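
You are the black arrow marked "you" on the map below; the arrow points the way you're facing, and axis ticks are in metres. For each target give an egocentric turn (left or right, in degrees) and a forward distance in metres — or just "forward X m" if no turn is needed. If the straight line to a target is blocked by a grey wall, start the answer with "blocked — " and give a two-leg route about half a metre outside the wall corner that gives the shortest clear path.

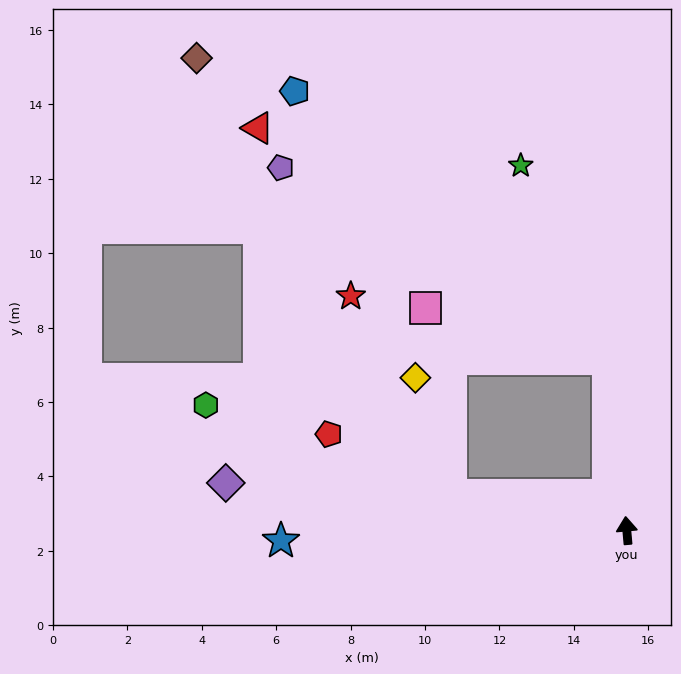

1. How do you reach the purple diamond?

turn left 78°, forward 10.9 m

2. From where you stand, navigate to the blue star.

turn left 87°, forward 9.3 m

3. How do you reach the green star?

blocked — forward 4.6 m, then turn left 19°, forward 5.7 m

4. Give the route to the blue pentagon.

blocked — forward 4.6 m, then turn left 44°, forward 11.1 m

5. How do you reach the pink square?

blocked — forward 4.6 m, then turn left 69°, forward 5.1 m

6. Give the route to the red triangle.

blocked — forward 4.6 m, then turn left 51°, forward 11.3 m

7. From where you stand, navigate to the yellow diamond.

blocked — turn left 74°, forward 4.8 m, then turn right 62°, forward 3.3 m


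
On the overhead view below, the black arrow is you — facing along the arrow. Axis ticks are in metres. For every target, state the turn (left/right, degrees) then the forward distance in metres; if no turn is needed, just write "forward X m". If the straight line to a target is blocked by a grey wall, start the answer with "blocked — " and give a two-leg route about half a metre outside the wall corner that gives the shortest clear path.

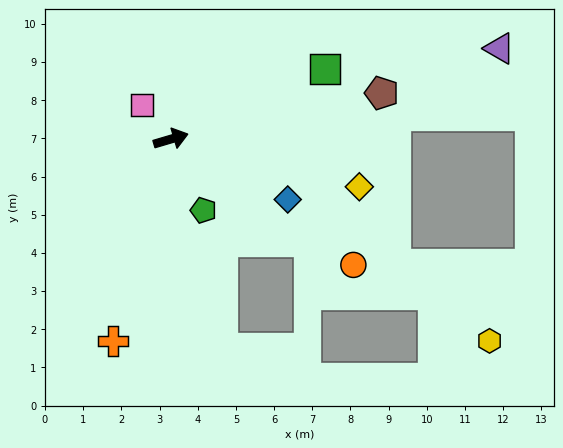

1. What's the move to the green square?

turn left 8°, forward 4.4 m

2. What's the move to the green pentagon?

turn right 82°, forward 2.1 m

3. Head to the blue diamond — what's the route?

turn right 44°, forward 3.4 m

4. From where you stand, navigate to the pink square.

turn left 114°, forward 1.2 m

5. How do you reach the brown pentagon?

turn right 4°, forward 5.7 m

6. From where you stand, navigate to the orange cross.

turn right 122°, forward 5.5 m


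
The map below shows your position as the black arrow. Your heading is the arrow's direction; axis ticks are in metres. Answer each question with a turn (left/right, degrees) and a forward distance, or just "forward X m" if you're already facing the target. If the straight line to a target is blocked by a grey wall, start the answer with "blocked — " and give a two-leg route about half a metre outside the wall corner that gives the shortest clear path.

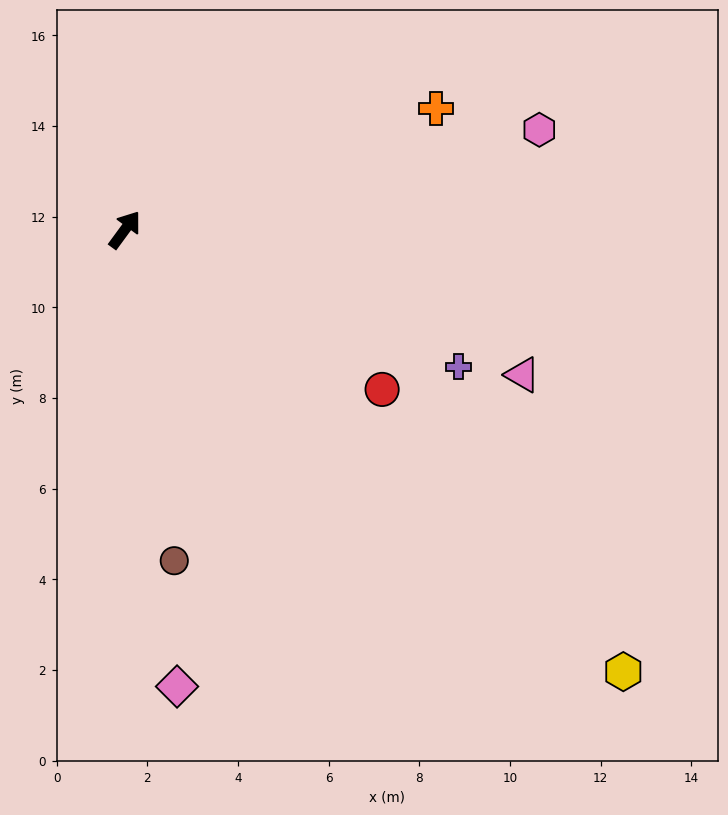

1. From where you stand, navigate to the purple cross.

turn right 76°, forward 8.0 m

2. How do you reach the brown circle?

turn right 135°, forward 7.4 m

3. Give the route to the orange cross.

turn right 32°, forward 7.4 m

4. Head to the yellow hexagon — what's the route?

turn right 95°, forward 14.7 m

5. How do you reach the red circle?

turn right 86°, forward 6.7 m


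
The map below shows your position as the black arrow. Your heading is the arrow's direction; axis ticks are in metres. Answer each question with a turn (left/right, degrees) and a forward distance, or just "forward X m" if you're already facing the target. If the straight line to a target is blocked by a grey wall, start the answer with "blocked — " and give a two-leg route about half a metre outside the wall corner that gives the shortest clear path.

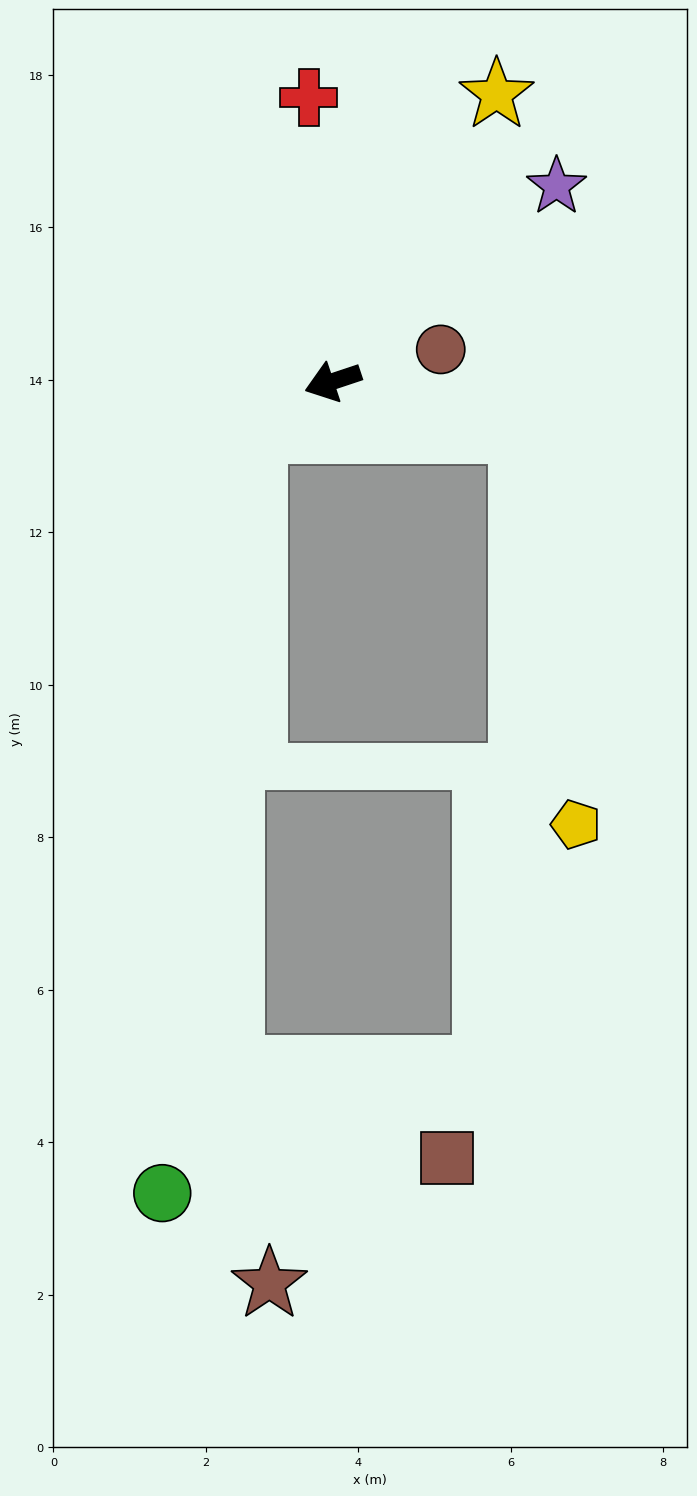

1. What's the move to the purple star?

turn right 157°, forward 3.9 m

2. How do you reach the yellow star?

turn right 138°, forward 4.3 m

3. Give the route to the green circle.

blocked — turn left 14°, forward 1.2 m, then turn left 51°, forward 10.1 m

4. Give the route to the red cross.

turn right 104°, forward 3.7 m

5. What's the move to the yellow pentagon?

blocked — turn left 147°, forward 2.6 m, then turn right 68°, forward 5.2 m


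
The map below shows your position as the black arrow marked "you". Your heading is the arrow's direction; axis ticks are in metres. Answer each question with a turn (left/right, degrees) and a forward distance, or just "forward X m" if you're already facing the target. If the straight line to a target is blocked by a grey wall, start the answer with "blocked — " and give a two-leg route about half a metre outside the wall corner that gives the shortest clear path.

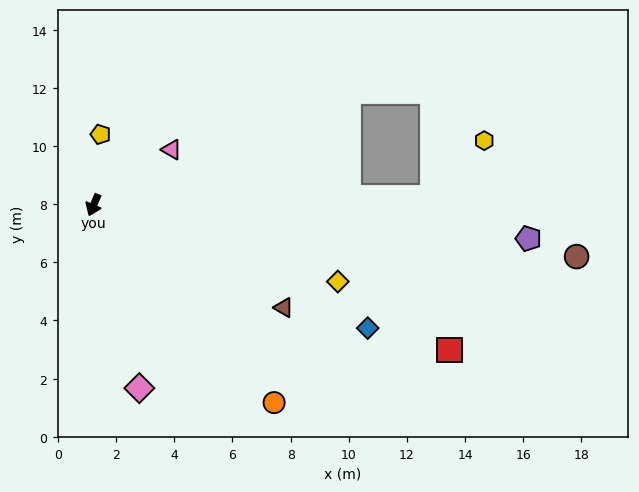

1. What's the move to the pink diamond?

turn left 37°, forward 6.5 m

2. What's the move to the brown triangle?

turn left 85°, forward 7.4 m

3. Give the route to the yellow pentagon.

turn right 163°, forward 2.4 m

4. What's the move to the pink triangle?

turn left 148°, forward 3.3 m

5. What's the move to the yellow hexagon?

blocked — turn left 114°, forward 11.6 m, then turn left 46°, forward 2.6 m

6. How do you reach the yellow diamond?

turn left 95°, forward 8.8 m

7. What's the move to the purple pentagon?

turn left 108°, forward 15.0 m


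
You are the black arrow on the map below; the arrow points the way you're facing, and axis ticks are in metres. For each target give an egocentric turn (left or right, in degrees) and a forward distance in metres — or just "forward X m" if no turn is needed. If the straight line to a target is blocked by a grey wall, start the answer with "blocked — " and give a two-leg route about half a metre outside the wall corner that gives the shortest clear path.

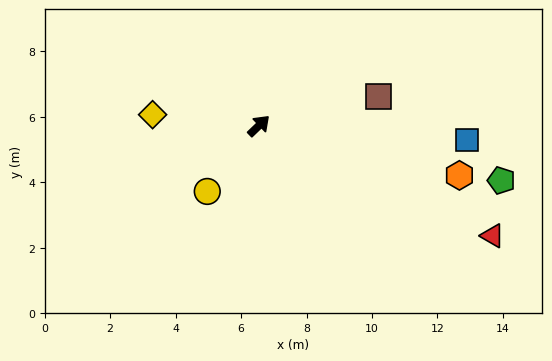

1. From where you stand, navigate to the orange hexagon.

turn right 58°, forward 6.3 m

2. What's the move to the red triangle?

turn right 69°, forward 7.9 m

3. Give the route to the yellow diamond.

turn left 130°, forward 3.3 m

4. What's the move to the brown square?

turn right 30°, forward 3.8 m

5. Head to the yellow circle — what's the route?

turn right 172°, forward 2.6 m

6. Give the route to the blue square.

turn right 48°, forward 6.4 m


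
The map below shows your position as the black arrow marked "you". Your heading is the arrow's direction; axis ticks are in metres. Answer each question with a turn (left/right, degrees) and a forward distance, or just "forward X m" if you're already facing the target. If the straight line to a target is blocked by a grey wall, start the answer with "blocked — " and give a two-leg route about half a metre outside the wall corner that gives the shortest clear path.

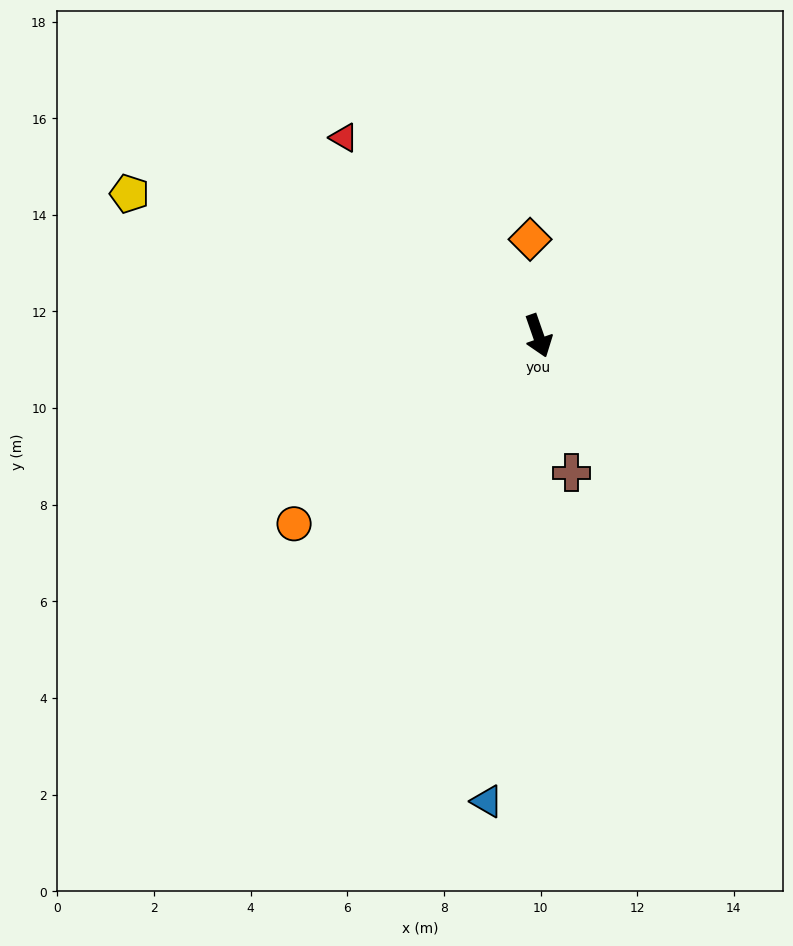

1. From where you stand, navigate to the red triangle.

turn right 155°, forward 5.7 m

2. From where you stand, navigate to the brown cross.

turn right 5°, forward 2.9 m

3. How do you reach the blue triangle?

turn right 25°, forward 9.7 m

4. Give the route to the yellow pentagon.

turn right 128°, forward 9.0 m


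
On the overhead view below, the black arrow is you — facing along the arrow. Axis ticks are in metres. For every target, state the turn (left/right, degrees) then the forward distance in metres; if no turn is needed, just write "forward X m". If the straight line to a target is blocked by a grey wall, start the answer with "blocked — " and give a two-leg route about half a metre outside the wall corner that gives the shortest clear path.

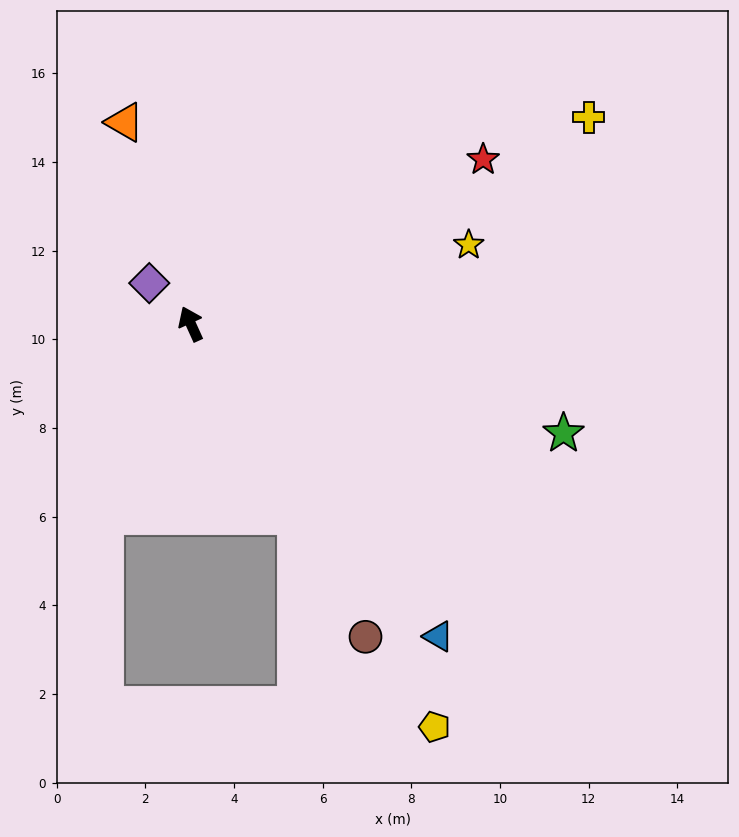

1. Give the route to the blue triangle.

turn right 166°, forward 9.0 m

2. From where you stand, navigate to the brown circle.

turn right 175°, forward 8.1 m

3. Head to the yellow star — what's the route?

turn right 99°, forward 6.5 m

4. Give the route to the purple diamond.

turn left 21°, forward 1.3 m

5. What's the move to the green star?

turn right 131°, forward 8.8 m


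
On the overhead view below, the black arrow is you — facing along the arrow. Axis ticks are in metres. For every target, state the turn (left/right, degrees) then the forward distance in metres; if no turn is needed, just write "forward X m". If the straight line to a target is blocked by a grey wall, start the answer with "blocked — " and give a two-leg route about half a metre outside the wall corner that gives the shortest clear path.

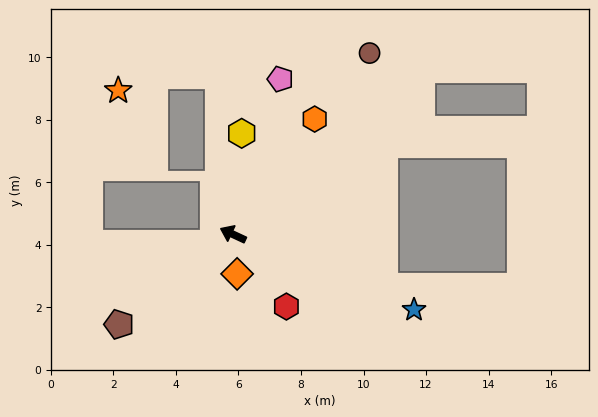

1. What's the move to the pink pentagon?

turn right 82°, forward 5.2 m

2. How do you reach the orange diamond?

turn left 121°, forward 1.3 m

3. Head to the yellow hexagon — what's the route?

turn right 70°, forward 3.2 m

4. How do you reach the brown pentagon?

turn left 63°, forward 4.6 m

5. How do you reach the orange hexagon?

turn right 100°, forward 4.5 m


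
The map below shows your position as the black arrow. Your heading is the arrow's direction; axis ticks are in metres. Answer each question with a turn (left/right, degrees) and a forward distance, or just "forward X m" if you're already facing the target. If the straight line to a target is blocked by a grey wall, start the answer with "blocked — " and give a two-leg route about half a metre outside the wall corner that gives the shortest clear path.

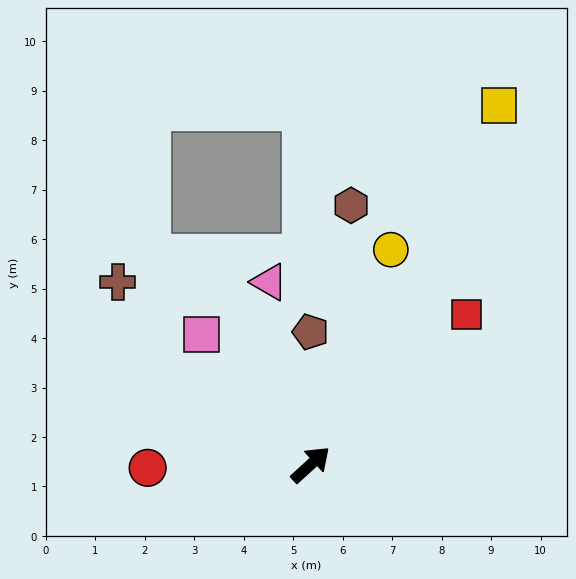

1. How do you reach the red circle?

turn left 139°, forward 3.3 m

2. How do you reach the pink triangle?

turn left 60°, forward 3.8 m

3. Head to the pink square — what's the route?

turn left 88°, forward 3.4 m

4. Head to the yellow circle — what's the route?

turn left 27°, forward 4.6 m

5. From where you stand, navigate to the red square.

forward 4.4 m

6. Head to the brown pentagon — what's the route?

turn left 48°, forward 2.7 m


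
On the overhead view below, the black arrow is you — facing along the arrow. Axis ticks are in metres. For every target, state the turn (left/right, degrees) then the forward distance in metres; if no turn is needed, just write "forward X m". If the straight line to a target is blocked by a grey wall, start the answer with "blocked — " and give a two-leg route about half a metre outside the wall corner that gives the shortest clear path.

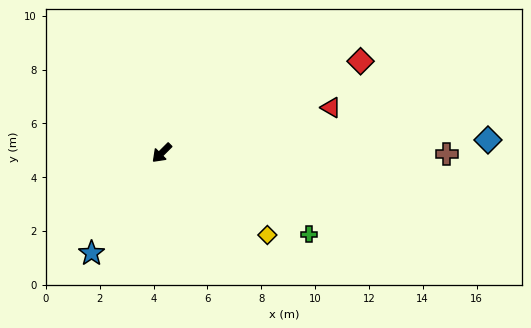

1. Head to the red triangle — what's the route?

turn left 150°, forward 6.5 m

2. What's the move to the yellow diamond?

turn left 97°, forward 5.0 m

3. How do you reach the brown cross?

turn left 135°, forward 10.6 m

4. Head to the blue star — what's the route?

turn left 10°, forward 4.5 m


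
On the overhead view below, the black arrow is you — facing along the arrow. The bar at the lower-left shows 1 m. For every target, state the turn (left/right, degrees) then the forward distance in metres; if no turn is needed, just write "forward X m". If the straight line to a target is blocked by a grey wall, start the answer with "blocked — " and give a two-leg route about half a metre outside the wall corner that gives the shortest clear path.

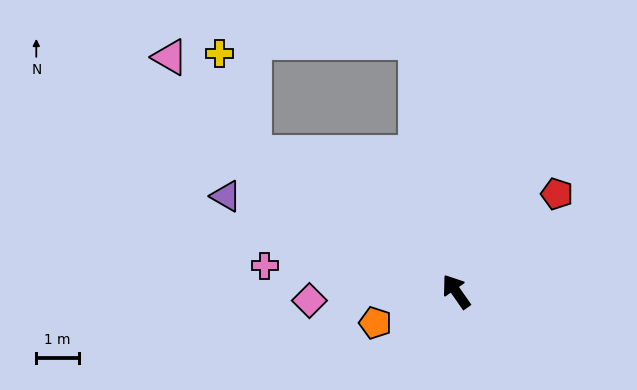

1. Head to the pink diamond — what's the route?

turn left 59°, forward 3.5 m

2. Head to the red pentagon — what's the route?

turn right 81°, forward 3.3 m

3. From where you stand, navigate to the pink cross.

turn left 47°, forward 4.6 m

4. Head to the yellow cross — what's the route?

blocked — turn left 21°, forward 5.8 m, then turn right 37°, forward 2.5 m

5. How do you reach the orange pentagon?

turn left 76°, forward 2.0 m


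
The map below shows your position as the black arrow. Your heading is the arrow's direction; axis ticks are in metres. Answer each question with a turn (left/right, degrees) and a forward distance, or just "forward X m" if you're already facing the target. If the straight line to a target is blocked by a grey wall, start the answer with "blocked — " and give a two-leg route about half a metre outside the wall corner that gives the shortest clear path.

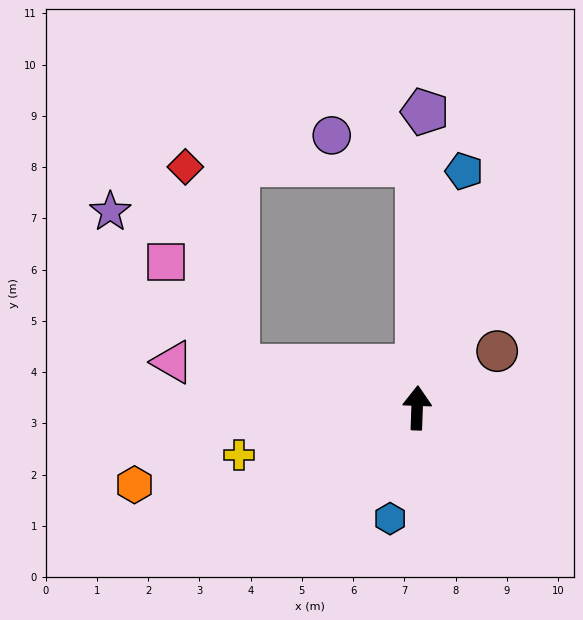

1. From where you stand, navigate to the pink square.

blocked — turn left 79°, forward 3.6 m, then turn right 42°, forward 2.5 m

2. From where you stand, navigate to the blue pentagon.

turn right 9°, forward 4.7 m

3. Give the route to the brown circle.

turn right 53°, forward 1.9 m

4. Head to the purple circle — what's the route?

blocked — turn left 2°, forward 4.7 m, then turn left 71°, forward 1.8 m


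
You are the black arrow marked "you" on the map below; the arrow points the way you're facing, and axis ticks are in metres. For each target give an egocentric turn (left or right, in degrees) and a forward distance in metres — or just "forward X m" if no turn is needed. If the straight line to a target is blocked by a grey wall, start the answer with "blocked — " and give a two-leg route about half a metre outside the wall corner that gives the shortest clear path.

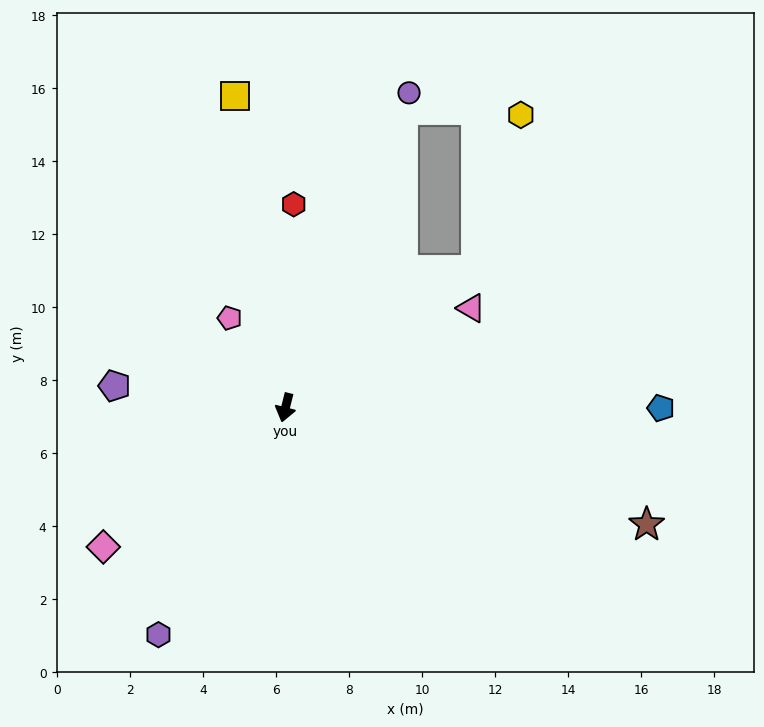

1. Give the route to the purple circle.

turn left 173°, forward 9.3 m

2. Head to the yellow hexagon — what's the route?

blocked — turn left 140°, forward 6.4 m, then turn left 38°, forward 4.4 m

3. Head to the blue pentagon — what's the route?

turn left 104°, forward 10.3 m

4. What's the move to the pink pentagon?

turn right 134°, forward 2.9 m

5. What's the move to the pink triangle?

turn left 132°, forward 5.8 m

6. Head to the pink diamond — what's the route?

turn right 38°, forward 6.3 m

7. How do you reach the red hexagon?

turn right 168°, forward 5.6 m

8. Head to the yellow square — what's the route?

turn right 157°, forward 8.7 m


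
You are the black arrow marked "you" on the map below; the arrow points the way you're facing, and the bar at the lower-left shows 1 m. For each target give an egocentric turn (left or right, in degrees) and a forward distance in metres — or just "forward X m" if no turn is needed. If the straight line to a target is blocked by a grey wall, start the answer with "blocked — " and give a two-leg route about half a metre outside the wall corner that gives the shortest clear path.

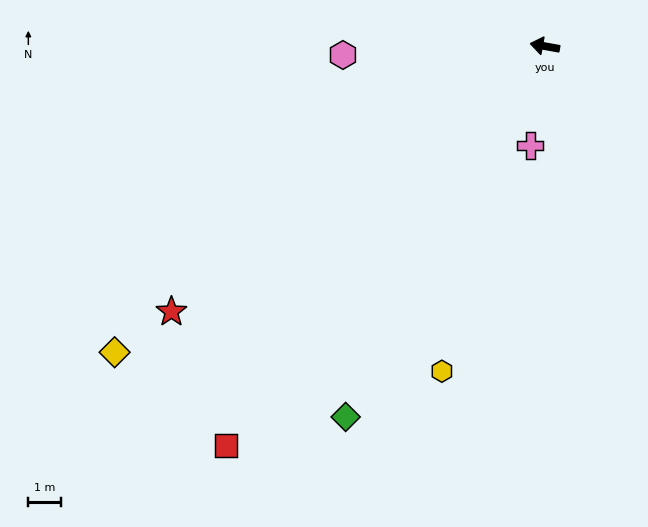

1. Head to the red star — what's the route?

turn left 46°, forward 14.1 m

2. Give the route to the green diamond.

turn left 72°, forward 13.0 m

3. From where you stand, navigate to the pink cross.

turn left 92°, forward 3.1 m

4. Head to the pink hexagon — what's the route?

turn left 13°, forward 6.2 m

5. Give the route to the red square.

turn left 62°, forward 15.8 m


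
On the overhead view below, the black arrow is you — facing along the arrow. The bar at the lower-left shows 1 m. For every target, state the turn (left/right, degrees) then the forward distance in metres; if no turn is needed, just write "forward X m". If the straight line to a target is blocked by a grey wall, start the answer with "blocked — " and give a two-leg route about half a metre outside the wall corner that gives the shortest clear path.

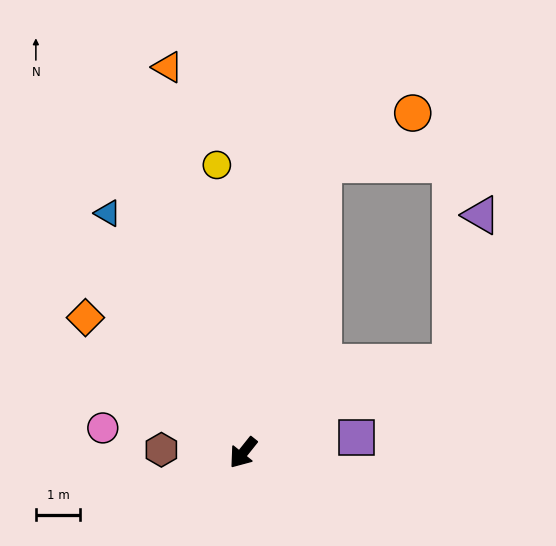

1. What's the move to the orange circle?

blocked — turn right 157°, forward 6.8 m, then turn right 44°, forward 2.3 m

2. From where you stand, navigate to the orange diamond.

turn right 92°, forward 4.7 m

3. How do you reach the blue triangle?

turn right 112°, forward 6.2 m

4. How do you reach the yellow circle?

turn right 136°, forward 6.6 m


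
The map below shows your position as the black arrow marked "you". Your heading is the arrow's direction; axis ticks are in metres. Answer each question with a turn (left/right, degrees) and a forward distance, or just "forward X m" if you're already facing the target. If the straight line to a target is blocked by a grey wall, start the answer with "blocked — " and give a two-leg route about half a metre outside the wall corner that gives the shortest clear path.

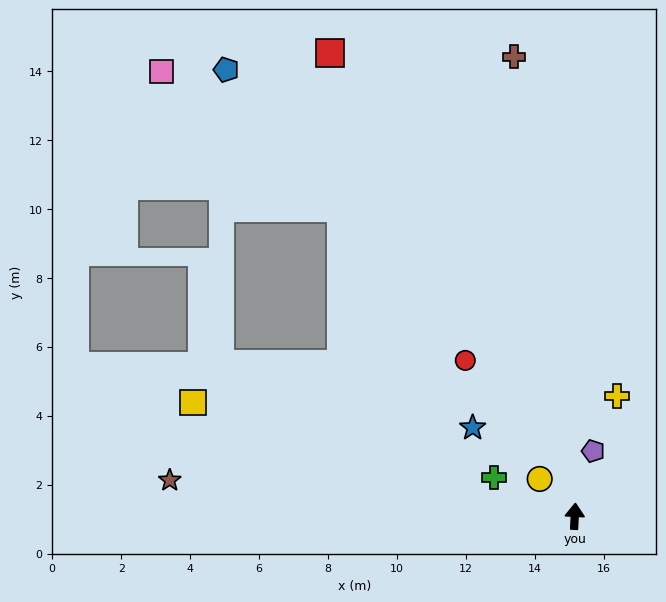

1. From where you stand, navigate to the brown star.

turn left 88°, forward 11.8 m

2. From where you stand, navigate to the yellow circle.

turn left 46°, forward 1.5 m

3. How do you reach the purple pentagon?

turn right 13°, forward 2.0 m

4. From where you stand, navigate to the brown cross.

turn left 10°, forward 13.4 m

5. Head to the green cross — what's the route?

turn left 67°, forward 2.6 m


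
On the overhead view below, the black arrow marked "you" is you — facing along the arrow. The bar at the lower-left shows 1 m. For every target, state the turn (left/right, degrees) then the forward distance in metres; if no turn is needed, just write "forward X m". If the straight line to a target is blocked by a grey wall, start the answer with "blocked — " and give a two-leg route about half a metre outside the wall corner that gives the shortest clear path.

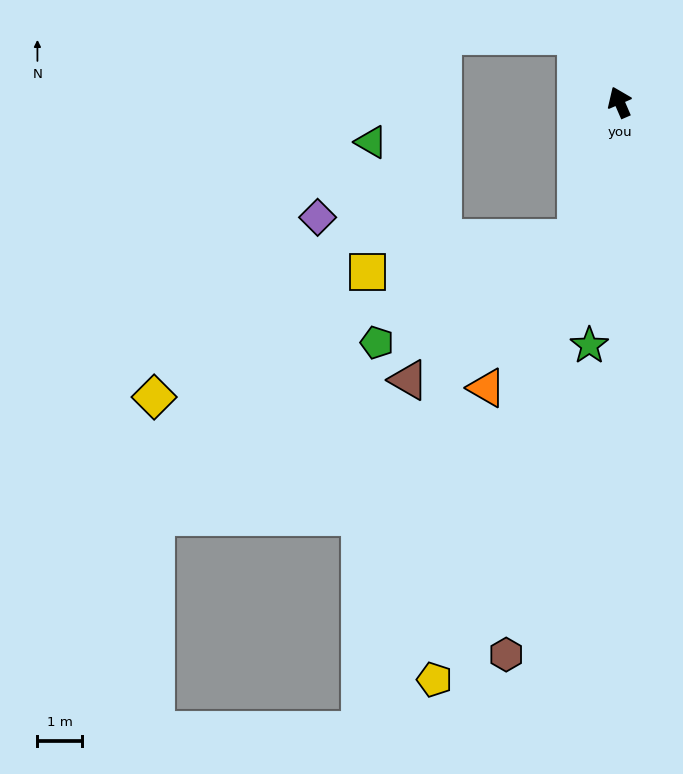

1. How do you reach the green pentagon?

blocked — turn left 139°, forward 3.2 m, then turn right 45°, forward 5.1 m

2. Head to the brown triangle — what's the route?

blocked — turn left 139°, forward 3.2 m, then turn right 32°, forward 4.9 m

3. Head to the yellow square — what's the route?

blocked — turn left 139°, forward 3.2 m, then turn right 63°, forward 4.7 m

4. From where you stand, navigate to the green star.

turn left 150°, forward 5.5 m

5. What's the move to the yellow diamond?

blocked — turn left 139°, forward 3.2 m, then turn right 52°, forward 10.1 m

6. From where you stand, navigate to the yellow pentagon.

turn left 139°, forward 13.6 m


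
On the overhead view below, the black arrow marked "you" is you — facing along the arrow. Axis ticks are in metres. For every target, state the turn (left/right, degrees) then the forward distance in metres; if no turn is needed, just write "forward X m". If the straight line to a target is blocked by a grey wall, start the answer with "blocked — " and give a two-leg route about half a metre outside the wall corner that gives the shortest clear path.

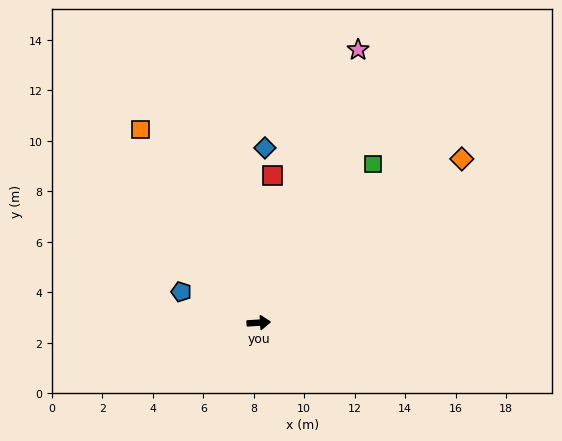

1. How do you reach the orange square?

turn left 118°, forward 9.0 m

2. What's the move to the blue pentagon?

turn left 155°, forward 3.3 m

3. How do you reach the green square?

turn left 51°, forward 7.7 m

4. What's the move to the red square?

turn left 81°, forward 5.8 m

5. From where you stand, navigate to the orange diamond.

turn left 35°, forward 10.3 m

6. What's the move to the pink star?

turn left 67°, forward 11.5 m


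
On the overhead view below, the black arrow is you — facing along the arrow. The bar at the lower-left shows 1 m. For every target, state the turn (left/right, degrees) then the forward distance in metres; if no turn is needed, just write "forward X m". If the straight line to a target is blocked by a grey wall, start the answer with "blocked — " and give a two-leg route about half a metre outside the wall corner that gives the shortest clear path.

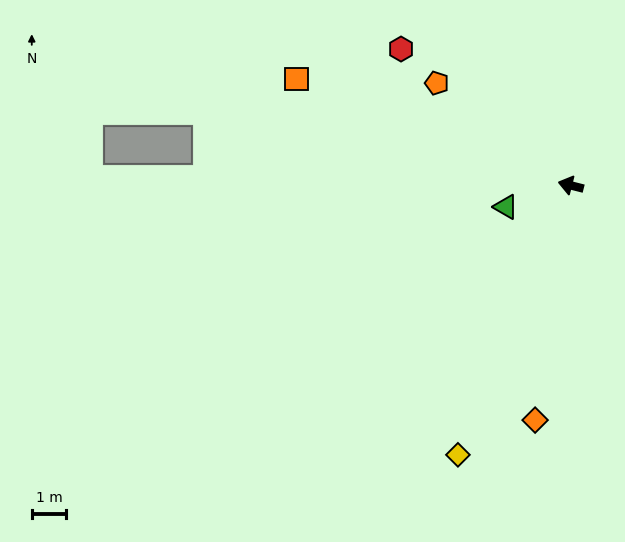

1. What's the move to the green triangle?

turn left 33°, forward 2.0 m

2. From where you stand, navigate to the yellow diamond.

turn left 82°, forward 8.5 m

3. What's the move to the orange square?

turn right 7°, forward 8.5 m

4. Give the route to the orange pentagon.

turn right 23°, forward 4.9 m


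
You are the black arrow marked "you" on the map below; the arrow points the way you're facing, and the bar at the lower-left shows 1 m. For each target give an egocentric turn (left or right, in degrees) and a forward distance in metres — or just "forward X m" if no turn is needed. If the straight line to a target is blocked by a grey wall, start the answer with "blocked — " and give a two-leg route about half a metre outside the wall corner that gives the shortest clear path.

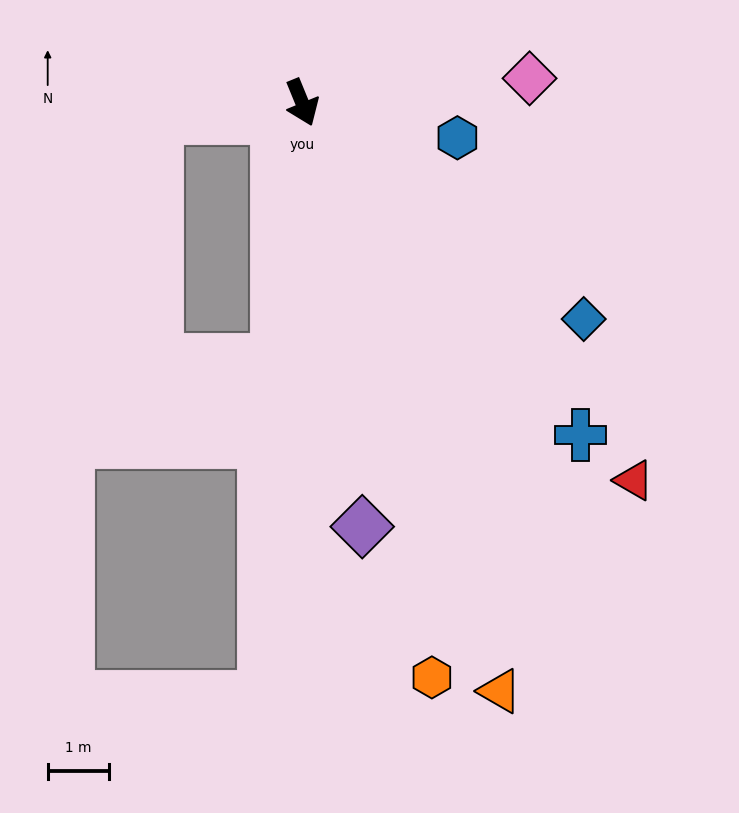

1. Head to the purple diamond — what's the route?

turn right 14°, forward 7.0 m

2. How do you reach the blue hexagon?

turn left 55°, forward 2.6 m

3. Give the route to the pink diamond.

turn left 74°, forward 3.7 m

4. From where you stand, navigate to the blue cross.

turn left 18°, forward 7.1 m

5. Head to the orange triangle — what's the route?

turn right 4°, forward 10.1 m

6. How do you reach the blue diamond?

turn left 30°, forward 5.8 m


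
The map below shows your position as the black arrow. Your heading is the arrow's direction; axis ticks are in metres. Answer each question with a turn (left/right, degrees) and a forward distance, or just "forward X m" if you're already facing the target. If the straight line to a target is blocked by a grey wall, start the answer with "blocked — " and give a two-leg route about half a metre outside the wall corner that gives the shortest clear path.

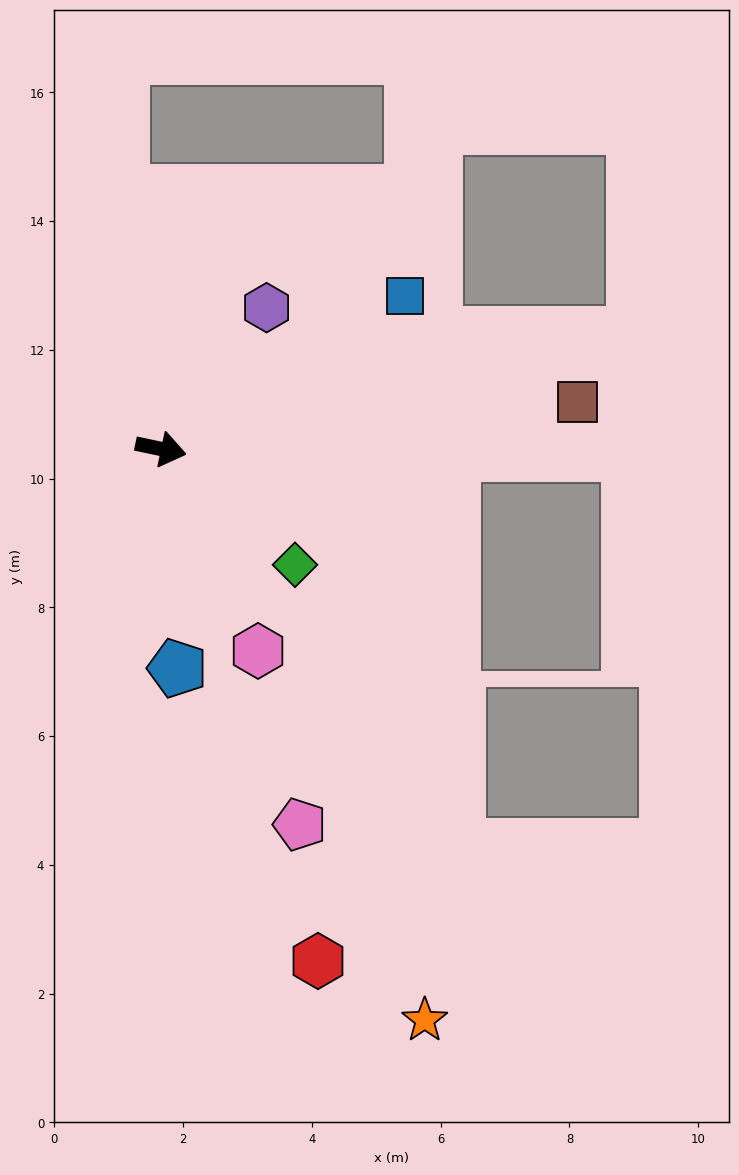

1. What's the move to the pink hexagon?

turn right 52°, forward 3.5 m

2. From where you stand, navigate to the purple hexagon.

turn left 65°, forward 2.7 m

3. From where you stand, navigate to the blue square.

turn left 44°, forward 4.5 m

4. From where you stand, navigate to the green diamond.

turn right 29°, forward 2.8 m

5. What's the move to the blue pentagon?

turn right 74°, forward 3.4 m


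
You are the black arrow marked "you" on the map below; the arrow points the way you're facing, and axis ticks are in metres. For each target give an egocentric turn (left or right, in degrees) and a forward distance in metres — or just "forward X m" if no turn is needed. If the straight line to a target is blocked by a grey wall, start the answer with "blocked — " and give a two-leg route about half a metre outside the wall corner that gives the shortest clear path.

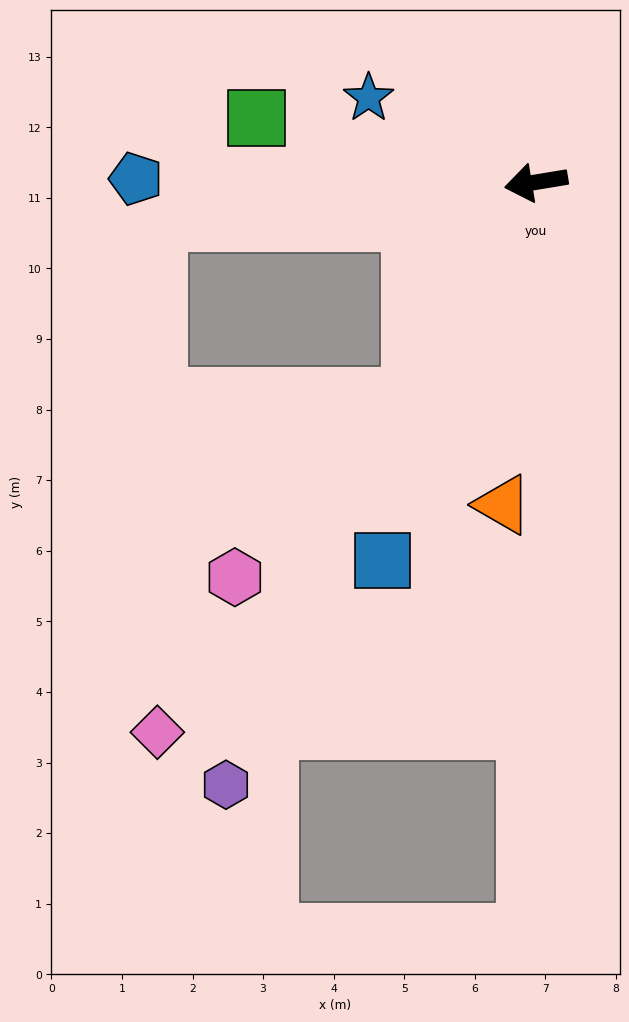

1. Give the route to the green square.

turn right 22°, forward 4.1 m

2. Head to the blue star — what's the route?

turn right 36°, forward 2.7 m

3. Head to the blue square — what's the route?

turn left 59°, forward 5.8 m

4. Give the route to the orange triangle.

turn left 75°, forward 4.6 m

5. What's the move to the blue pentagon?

turn right 10°, forward 5.7 m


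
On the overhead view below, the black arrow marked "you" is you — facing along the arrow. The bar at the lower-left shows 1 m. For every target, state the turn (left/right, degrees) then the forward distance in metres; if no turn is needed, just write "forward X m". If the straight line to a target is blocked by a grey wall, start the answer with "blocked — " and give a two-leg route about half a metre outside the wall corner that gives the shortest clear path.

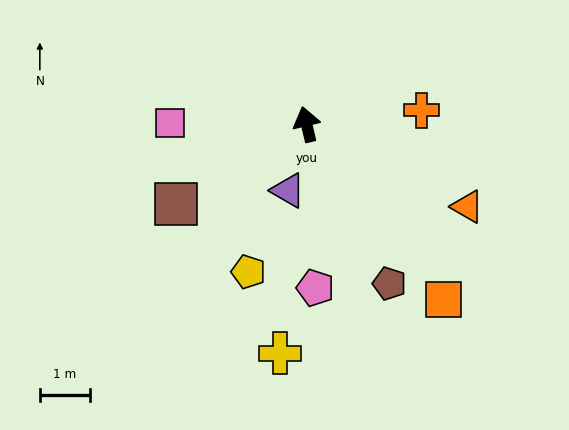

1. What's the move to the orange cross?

turn right 96°, forward 2.3 m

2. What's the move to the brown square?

turn left 108°, forward 3.0 m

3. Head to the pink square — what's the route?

turn left 76°, forward 2.7 m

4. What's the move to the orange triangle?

turn right 131°, forward 3.6 m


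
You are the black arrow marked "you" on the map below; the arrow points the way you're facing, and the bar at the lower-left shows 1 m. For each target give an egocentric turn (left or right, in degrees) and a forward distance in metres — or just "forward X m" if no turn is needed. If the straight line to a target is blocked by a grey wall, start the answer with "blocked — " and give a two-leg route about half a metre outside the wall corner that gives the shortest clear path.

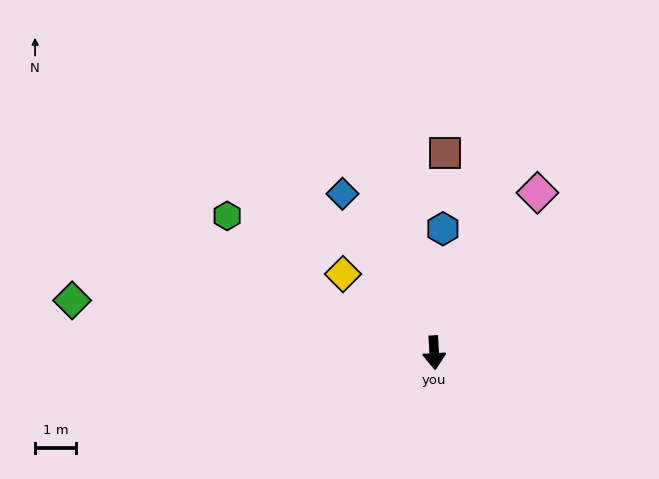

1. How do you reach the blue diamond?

turn right 153°, forward 4.5 m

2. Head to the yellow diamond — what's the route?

turn right 134°, forward 2.9 m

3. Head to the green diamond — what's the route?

turn right 101°, forward 9.0 m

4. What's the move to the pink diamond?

turn left 144°, forward 4.7 m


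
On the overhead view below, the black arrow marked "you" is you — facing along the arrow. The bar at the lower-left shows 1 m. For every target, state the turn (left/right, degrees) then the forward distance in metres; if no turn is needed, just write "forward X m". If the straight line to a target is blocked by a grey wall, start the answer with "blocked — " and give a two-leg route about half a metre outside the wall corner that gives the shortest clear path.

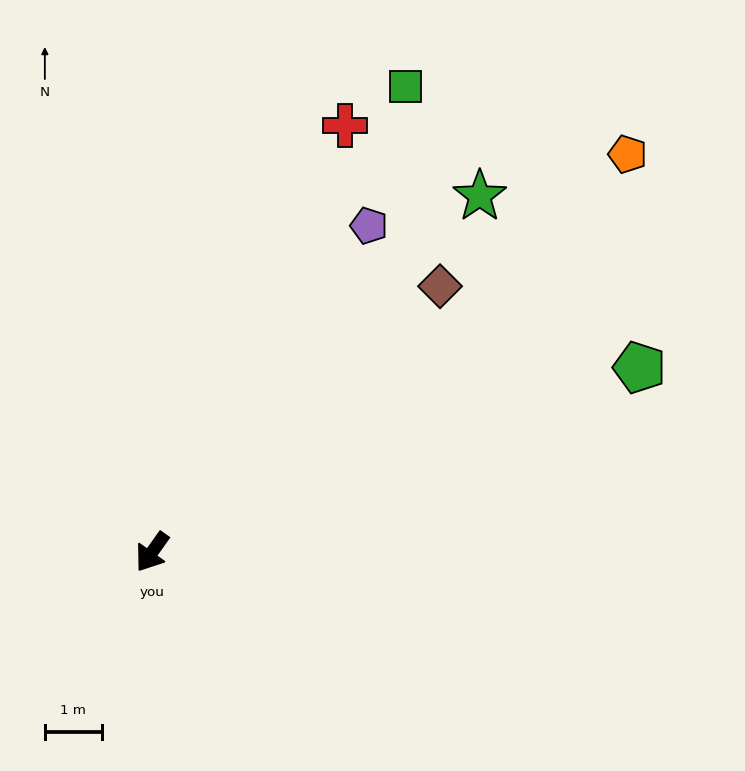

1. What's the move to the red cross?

turn right 169°, forward 8.2 m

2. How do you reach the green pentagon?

turn left 146°, forward 9.2 m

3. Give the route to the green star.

turn left 173°, forward 8.5 m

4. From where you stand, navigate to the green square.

turn right 173°, forward 9.3 m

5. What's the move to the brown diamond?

turn left 168°, forward 6.9 m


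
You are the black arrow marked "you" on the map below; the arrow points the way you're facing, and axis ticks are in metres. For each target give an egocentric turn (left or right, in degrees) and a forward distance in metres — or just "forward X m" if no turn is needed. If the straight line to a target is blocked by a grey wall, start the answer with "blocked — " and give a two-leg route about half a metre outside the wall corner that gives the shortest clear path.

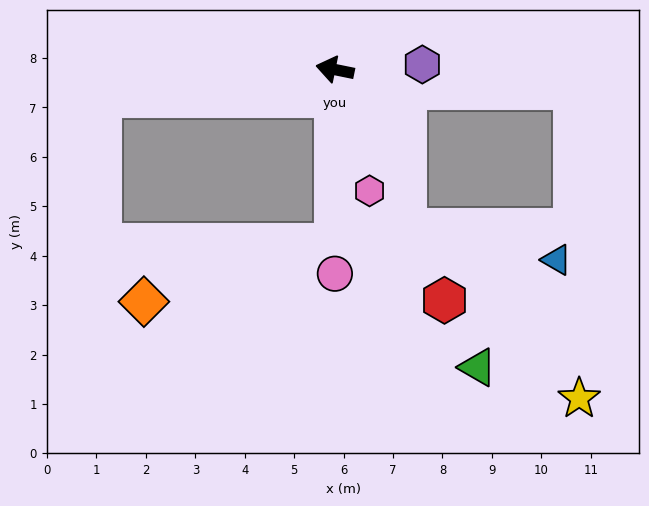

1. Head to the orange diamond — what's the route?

blocked — turn left 102°, forward 3.5 m, then turn right 74°, forward 4.1 m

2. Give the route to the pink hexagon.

turn left 117°, forward 2.6 m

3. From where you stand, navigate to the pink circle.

turn left 101°, forward 4.1 m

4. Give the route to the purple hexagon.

turn right 165°, forward 1.8 m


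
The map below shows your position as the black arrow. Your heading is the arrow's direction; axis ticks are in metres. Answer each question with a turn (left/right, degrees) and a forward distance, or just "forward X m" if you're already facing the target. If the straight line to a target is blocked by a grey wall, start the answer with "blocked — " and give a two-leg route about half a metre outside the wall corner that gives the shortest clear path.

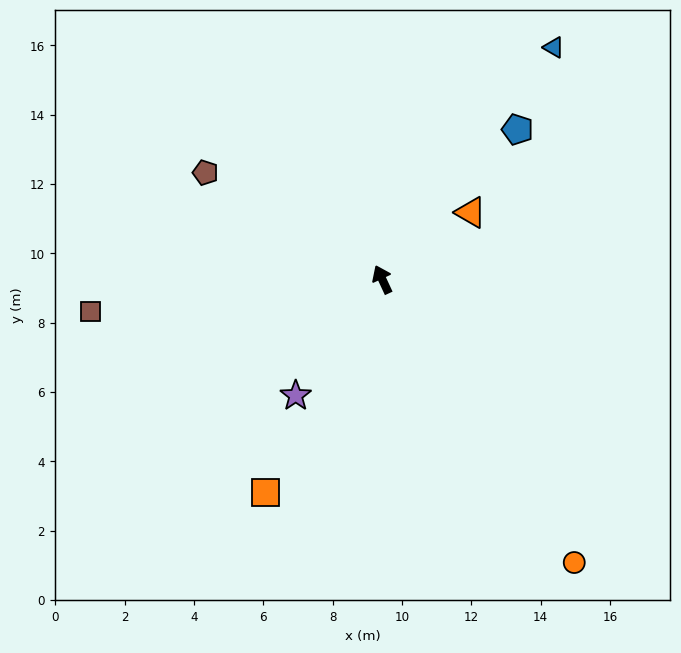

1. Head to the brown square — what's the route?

turn left 71°, forward 8.5 m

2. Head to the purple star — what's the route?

turn left 118°, forward 4.2 m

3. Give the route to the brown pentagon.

turn left 34°, forward 6.0 m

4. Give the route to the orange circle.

turn right 171°, forward 9.9 m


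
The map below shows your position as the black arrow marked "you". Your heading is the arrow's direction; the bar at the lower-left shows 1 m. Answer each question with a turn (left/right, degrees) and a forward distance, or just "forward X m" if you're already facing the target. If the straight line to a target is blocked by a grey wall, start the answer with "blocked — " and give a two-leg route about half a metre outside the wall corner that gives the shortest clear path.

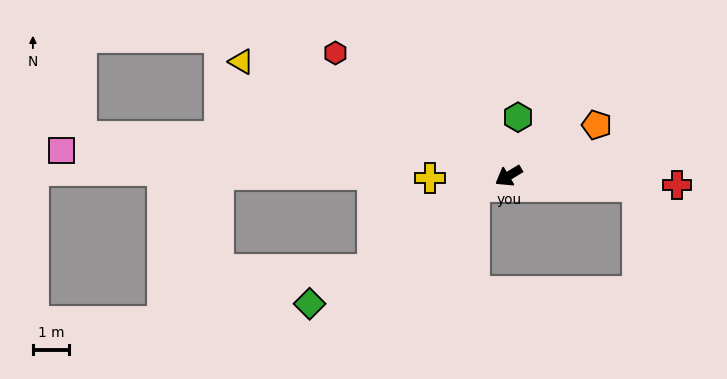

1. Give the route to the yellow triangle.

turn right 54°, forward 8.0 m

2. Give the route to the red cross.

turn left 146°, forward 4.6 m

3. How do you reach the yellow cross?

turn right 29°, forward 2.2 m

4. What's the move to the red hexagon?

turn right 66°, forward 5.8 m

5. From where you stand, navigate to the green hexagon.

turn right 130°, forward 1.6 m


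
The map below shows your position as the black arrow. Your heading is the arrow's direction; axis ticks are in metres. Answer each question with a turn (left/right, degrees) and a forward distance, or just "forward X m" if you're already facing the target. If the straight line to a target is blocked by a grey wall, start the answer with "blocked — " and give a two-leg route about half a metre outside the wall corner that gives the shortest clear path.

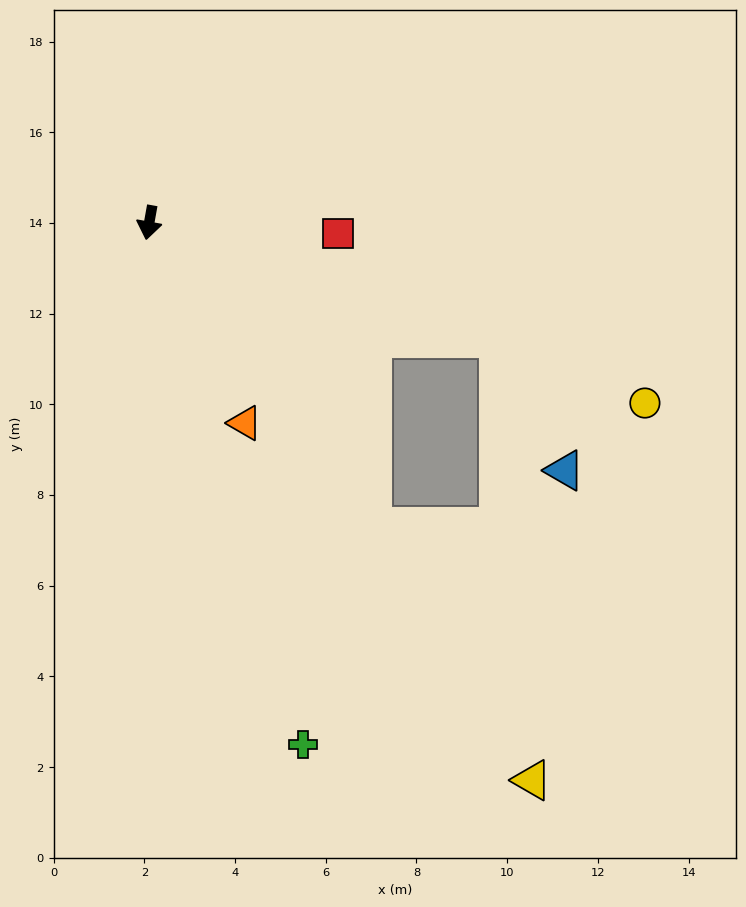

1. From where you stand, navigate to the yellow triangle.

turn left 45°, forward 14.9 m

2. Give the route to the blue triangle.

blocked — turn left 82°, forward 8.1 m, then turn right 45°, forward 3.3 m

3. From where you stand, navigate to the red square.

turn left 97°, forward 4.2 m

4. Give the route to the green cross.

turn left 27°, forward 12.0 m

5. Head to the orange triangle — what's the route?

turn left 36°, forward 4.9 m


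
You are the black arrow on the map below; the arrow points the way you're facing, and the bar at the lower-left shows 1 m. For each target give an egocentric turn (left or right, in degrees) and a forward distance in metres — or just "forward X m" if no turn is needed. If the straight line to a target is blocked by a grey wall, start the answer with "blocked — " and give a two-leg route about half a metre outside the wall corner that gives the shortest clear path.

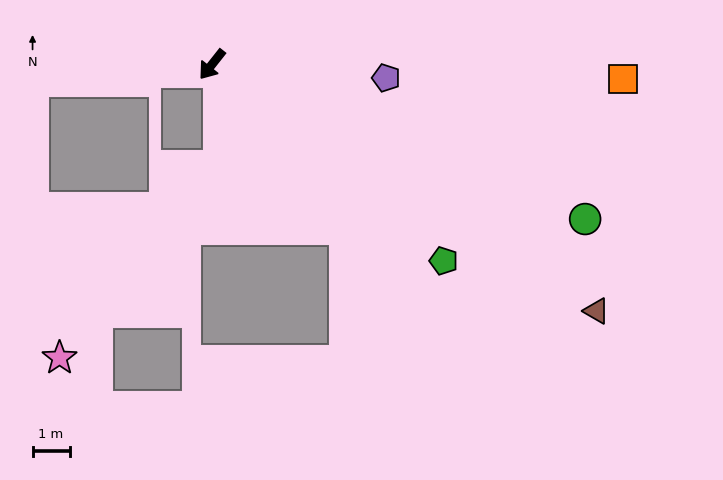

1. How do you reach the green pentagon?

turn left 88°, forward 8.2 m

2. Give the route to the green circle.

turn left 106°, forward 10.9 m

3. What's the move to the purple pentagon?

turn left 124°, forward 4.7 m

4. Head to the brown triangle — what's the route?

turn left 96°, forward 12.4 m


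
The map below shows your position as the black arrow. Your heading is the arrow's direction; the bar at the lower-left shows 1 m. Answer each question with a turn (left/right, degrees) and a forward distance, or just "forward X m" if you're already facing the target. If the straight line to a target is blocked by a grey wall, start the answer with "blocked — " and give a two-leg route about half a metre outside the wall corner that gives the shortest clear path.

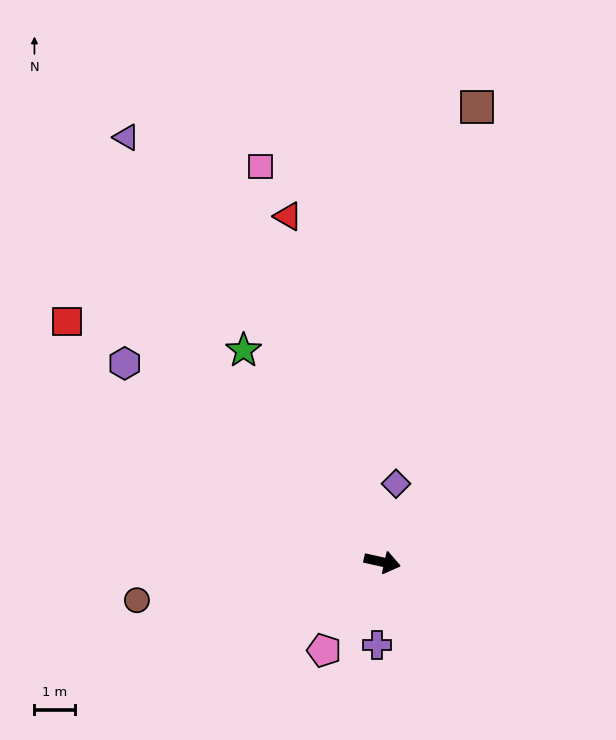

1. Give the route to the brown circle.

turn right 159°, forward 6.2 m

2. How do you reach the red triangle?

turn left 118°, forward 8.9 m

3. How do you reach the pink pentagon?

turn right 111°, forward 2.6 m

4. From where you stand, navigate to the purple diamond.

turn left 93°, forward 2.0 m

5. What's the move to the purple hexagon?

turn left 155°, forward 8.1 m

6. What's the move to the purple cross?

turn right 81°, forward 2.1 m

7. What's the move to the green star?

turn left 136°, forward 6.3 m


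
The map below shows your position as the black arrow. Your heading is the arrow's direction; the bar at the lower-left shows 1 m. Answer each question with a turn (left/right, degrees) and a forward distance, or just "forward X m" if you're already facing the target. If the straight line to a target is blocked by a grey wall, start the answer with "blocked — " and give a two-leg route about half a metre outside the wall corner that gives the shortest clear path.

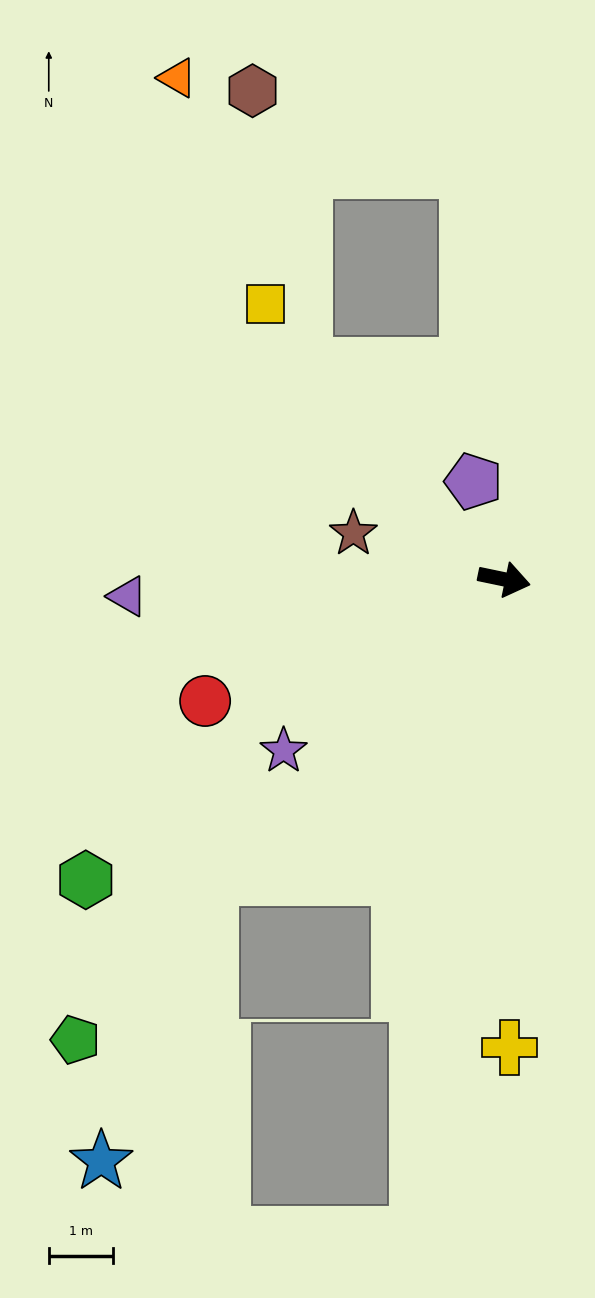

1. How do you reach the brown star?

turn left 175°, forward 2.4 m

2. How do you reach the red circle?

turn right 146°, forward 5.0 m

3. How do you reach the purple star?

turn right 130°, forward 4.3 m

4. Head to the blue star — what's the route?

blocked — turn right 123°, forward 6.5 m, then turn left 24°, forward 4.7 m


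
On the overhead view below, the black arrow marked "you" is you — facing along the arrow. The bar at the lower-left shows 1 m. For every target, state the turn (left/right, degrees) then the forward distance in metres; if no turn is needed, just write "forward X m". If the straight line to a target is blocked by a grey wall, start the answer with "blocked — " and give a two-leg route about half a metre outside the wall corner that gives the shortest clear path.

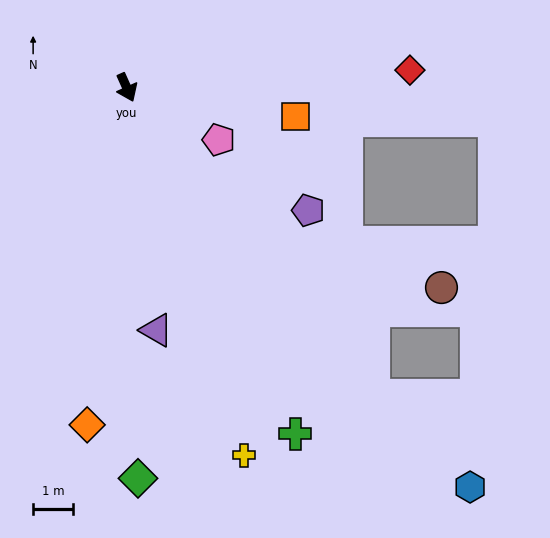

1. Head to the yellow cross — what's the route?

turn right 6°, forward 9.7 m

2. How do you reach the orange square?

turn left 56°, forward 4.3 m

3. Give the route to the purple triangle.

turn right 17°, forward 6.1 m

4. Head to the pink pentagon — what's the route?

turn left 36°, forward 2.7 m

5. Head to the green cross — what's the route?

forward 9.7 m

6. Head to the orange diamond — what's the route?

turn right 31°, forward 8.5 m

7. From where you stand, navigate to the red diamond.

turn left 69°, forward 7.1 m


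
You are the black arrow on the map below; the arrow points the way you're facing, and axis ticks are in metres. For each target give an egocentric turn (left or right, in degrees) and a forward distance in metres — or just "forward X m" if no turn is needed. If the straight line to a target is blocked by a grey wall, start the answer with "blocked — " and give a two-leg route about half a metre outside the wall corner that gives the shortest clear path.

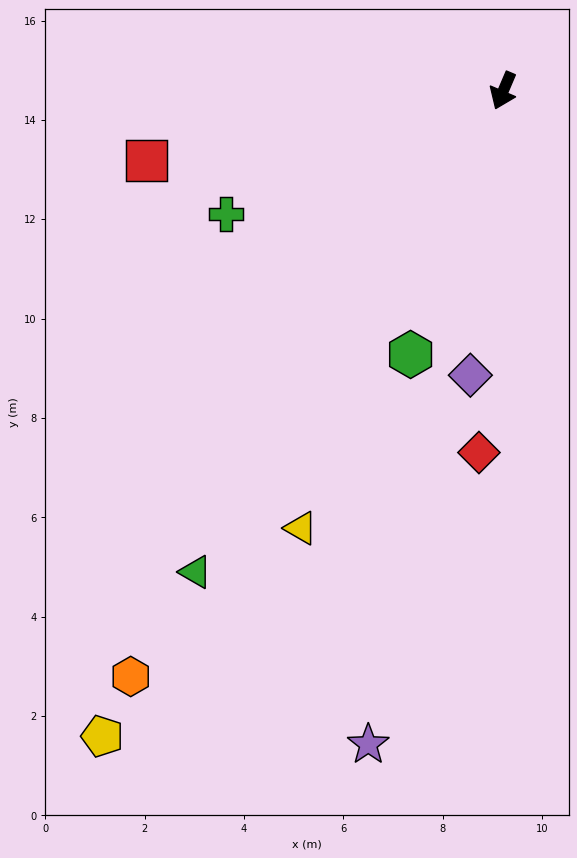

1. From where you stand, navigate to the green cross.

turn right 43°, forward 6.1 m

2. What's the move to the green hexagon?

turn left 4°, forward 5.6 m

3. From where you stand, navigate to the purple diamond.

turn left 16°, forward 5.8 m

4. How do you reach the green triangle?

turn right 10°, forward 11.5 m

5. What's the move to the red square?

turn right 56°, forward 7.3 m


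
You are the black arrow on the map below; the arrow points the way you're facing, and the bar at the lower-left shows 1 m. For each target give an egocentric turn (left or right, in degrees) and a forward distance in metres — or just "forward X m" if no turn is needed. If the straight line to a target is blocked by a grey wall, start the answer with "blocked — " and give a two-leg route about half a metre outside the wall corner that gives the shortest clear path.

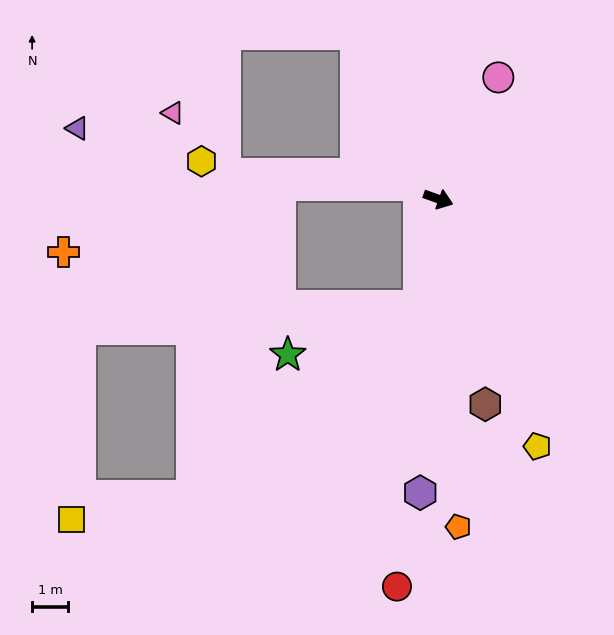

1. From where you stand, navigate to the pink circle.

turn left 83°, forward 3.7 m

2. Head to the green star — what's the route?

blocked — turn right 81°, forward 3.0 m, then turn right 59°, forward 3.8 m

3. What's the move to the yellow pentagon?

turn right 49°, forward 7.3 m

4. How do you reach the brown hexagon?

turn right 58°, forward 5.8 m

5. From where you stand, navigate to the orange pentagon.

turn right 67°, forward 9.0 m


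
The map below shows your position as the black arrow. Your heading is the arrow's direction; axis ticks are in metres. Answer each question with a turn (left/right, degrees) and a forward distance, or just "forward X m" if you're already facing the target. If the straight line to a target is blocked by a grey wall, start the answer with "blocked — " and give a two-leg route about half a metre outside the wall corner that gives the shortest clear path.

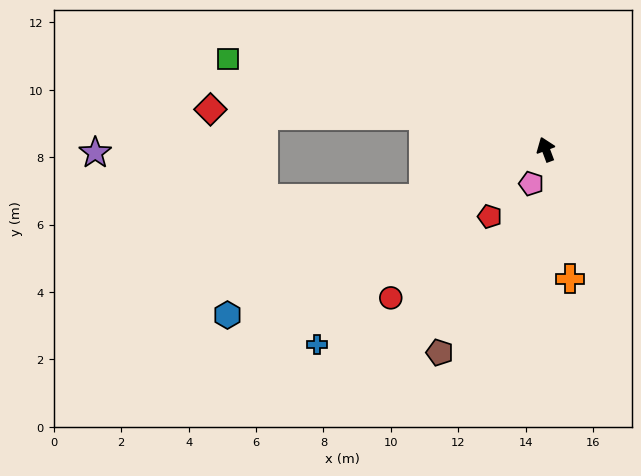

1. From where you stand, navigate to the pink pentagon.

turn left 136°, forward 1.1 m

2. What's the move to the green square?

turn left 54°, forward 9.8 m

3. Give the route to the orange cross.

turn left 170°, forward 3.9 m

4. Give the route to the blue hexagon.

turn left 97°, forward 10.6 m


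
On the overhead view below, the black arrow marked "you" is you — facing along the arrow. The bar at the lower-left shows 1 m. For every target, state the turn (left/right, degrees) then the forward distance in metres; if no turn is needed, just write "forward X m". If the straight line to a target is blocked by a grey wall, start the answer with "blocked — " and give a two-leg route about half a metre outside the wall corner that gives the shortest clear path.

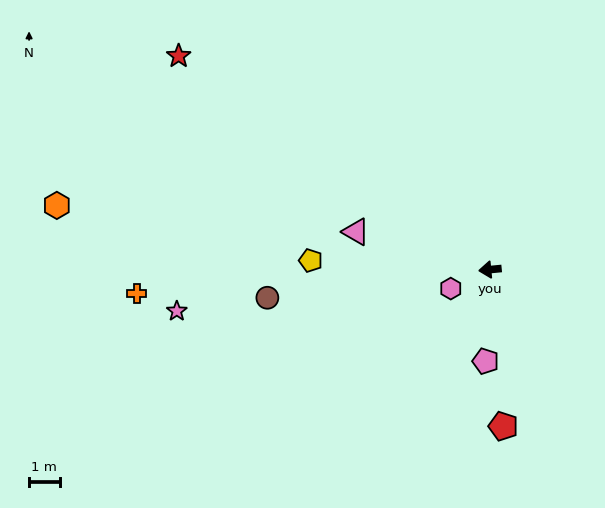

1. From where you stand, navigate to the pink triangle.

turn right 21°, forward 4.5 m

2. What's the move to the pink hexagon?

turn left 20°, forward 1.4 m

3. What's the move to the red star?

turn right 40°, forward 12.3 m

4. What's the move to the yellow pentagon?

turn right 8°, forward 5.9 m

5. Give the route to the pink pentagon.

turn left 82°, forward 3.0 m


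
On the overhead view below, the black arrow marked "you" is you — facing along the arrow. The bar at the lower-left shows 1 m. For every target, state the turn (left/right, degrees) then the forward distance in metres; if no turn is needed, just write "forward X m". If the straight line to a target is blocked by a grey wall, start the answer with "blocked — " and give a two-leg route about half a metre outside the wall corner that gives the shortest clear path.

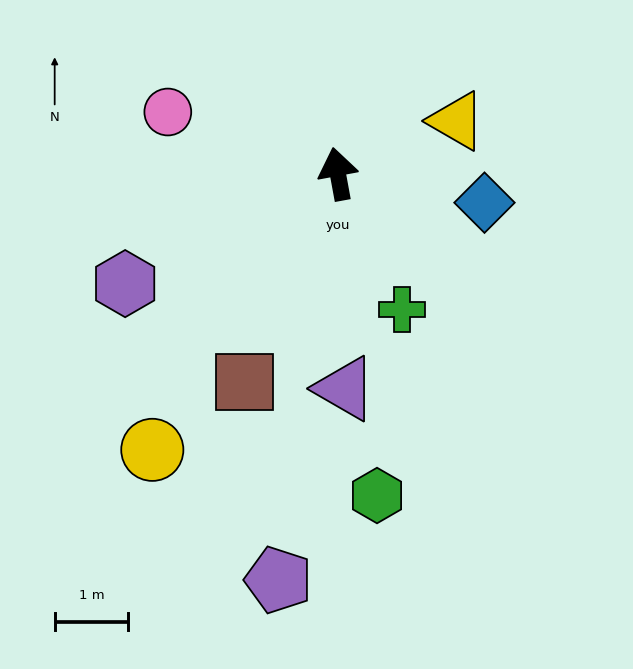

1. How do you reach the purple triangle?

turn left 171°, forward 2.9 m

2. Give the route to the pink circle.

turn left 60°, forward 2.5 m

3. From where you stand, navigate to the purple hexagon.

turn left 107°, forward 3.3 m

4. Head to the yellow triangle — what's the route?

turn right 76°, forward 1.8 m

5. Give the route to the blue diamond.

turn right 112°, forward 2.0 m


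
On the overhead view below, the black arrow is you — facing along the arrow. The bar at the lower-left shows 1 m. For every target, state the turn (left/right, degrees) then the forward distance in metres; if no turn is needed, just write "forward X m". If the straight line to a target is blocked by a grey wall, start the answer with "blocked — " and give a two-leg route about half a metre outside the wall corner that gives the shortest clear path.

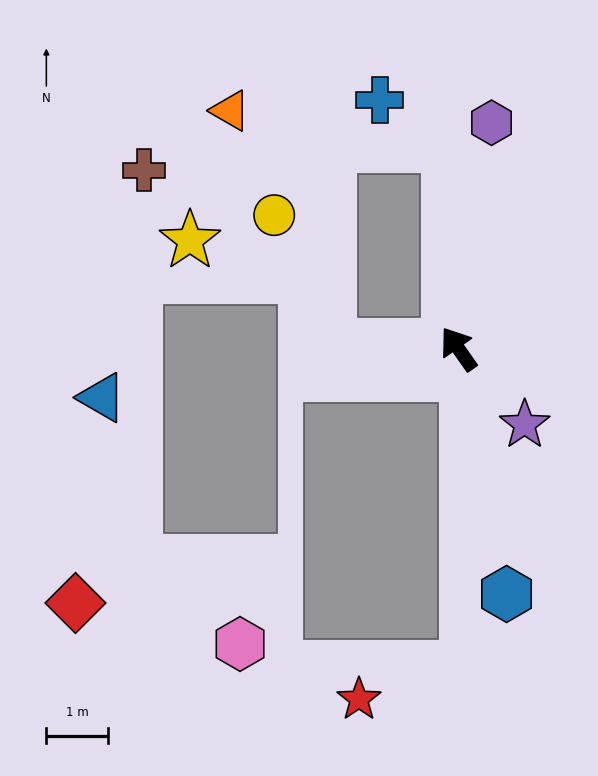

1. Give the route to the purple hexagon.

turn right 43°, forward 3.7 m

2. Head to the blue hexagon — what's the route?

turn left 156°, forward 4.1 m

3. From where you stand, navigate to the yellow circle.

blocked — turn left 53°, forward 2.1 m, then turn right 65°, forward 2.3 m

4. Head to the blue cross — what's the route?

blocked — turn right 32°, forward 3.3 m, then turn left 52°, forward 1.3 m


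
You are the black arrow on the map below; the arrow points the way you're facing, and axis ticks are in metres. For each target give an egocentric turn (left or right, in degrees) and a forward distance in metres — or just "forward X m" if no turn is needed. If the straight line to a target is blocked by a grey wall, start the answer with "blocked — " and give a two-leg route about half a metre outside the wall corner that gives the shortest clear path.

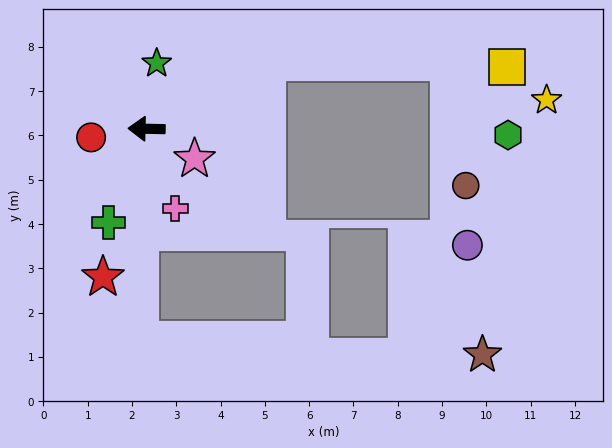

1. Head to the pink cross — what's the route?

turn left 111°, forward 1.9 m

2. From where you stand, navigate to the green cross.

turn left 69°, forward 2.3 m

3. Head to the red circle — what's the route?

turn left 10°, forward 1.3 m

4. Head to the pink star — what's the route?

turn left 149°, forward 1.3 m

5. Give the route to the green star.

turn right 98°, forward 1.5 m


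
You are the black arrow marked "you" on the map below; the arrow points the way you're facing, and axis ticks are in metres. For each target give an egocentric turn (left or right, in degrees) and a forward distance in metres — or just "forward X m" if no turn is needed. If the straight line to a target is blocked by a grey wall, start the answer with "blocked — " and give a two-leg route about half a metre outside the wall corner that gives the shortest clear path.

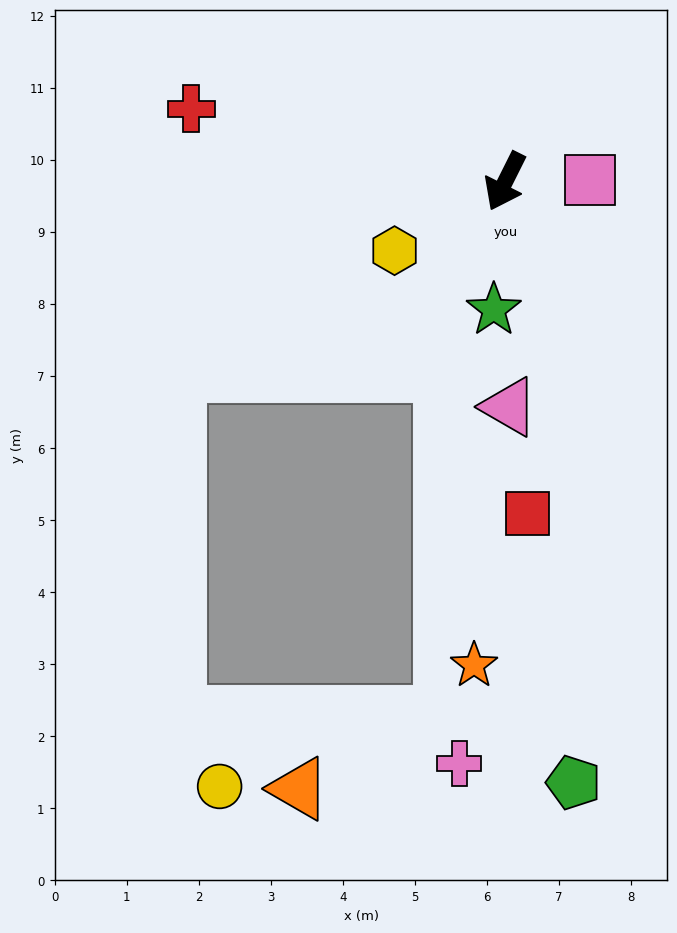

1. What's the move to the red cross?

turn right 76°, forward 4.5 m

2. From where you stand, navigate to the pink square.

turn left 118°, forward 1.2 m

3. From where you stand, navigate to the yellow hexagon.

turn right 31°, forward 1.8 m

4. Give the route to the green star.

turn left 21°, forward 1.8 m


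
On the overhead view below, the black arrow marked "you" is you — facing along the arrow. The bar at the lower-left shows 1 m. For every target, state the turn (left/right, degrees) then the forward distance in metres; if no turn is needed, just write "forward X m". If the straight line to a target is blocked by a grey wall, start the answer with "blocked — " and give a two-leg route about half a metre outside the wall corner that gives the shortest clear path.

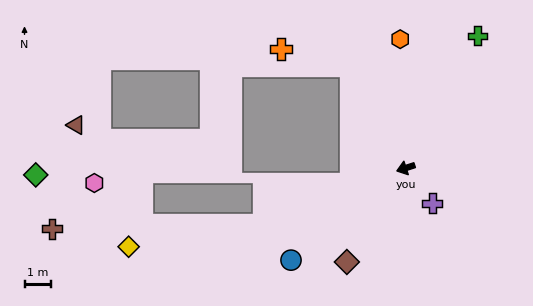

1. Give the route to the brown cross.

blocked — turn left 4°, forward 5.9 m, then turn right 21°, forward 8.1 m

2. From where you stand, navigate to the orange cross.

blocked — turn right 80°, forward 4.4 m, then turn left 48°, forward 2.8 m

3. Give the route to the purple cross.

turn left 109°, forward 1.7 m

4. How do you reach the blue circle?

turn left 21°, forward 5.6 m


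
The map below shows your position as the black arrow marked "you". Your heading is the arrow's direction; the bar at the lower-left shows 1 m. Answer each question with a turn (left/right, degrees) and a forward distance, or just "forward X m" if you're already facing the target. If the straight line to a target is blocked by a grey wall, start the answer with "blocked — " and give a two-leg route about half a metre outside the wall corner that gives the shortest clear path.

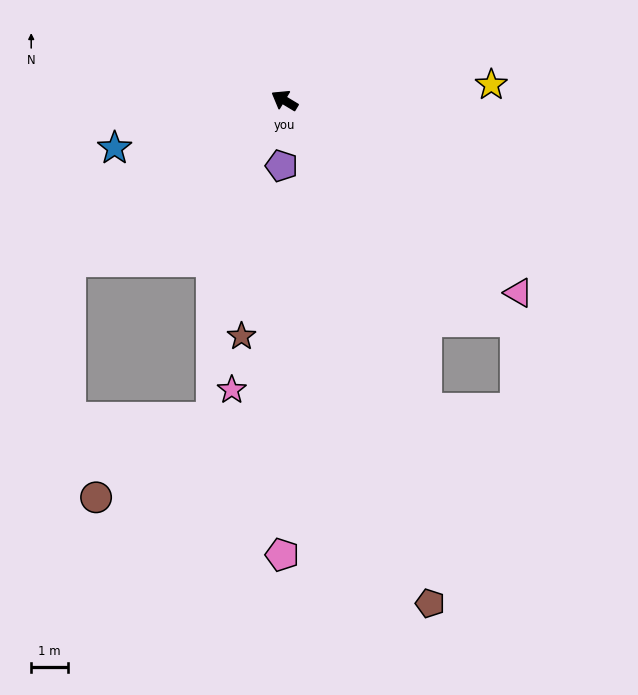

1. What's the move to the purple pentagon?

turn left 119°, forward 1.8 m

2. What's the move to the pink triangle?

turn left 172°, forward 8.3 m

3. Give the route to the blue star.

turn left 47°, forward 4.8 m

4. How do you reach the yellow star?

turn right 145°, forward 5.7 m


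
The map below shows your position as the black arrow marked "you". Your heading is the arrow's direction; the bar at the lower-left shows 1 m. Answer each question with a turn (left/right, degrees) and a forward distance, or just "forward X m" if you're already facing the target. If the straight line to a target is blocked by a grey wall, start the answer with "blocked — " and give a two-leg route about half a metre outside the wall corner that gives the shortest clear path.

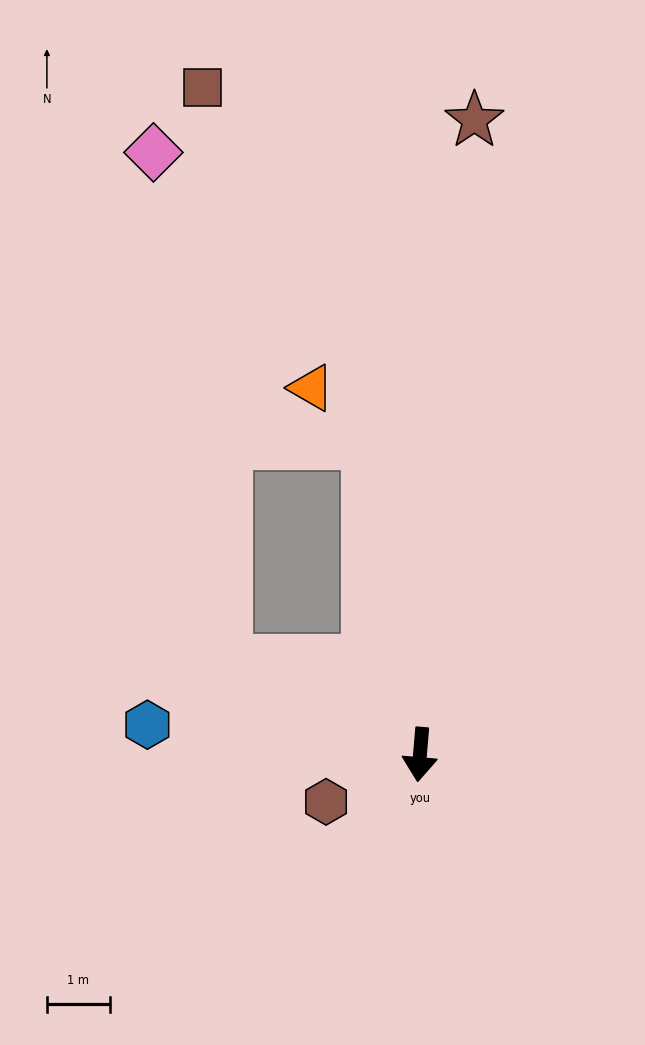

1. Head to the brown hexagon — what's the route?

turn right 58°, forward 1.7 m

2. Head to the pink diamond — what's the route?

blocked — turn right 111°, forward 3.4 m, then turn right 56°, forward 8.2 m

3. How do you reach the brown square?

blocked — turn right 111°, forward 3.4 m, then turn right 62°, forward 9.1 m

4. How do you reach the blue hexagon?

turn right 91°, forward 4.4 m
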